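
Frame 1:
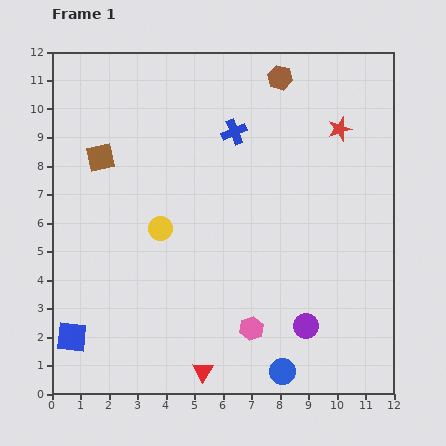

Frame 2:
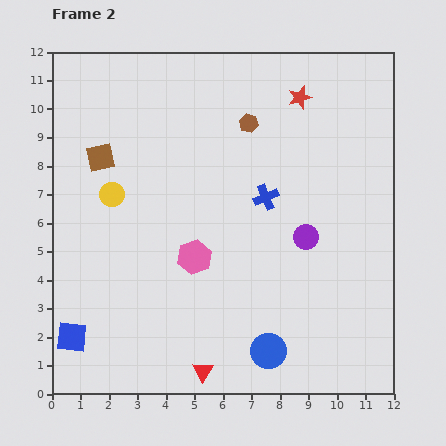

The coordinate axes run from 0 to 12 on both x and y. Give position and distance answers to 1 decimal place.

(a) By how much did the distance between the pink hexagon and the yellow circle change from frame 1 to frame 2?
-1.1

Distance in frame 1: 4.7. Distance in frame 2: 3.6.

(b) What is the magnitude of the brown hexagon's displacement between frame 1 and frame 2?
1.9

The brown hexagon moved from (8.0, 11.1) to (6.9, 9.5), a distance of √(1.1² + 1.6²) ≈ 1.9.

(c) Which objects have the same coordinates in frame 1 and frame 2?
the red triangle, the brown square, the blue square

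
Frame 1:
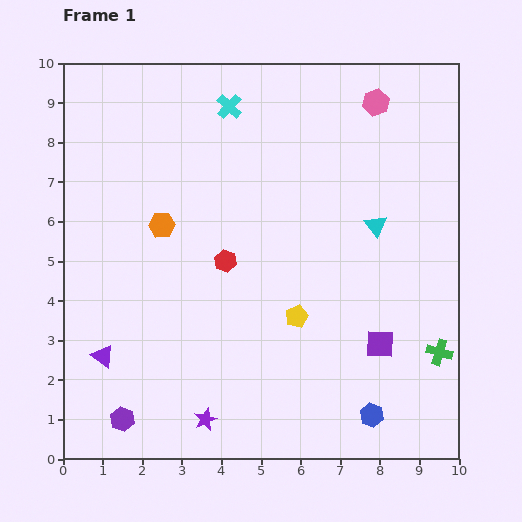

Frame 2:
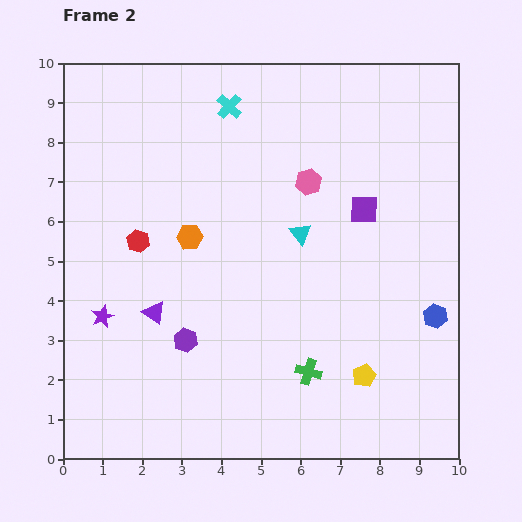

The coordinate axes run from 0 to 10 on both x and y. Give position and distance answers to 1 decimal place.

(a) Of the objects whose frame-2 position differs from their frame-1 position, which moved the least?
the orange hexagon

(moved 0.8)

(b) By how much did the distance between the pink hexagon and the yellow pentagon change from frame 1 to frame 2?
-0.7

Distance in frame 1: 5.8. Distance in frame 2: 5.1.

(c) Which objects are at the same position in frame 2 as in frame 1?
the cyan cross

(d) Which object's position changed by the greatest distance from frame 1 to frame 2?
the purple star

(moved 3.7; next 3.4)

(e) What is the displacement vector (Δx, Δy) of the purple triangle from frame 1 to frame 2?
(1.3, 1.1)

The purple triangle was at (1.0, 2.6) in frame 1 and (2.3, 3.7) in frame 2.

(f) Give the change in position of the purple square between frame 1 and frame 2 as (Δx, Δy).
(-0.4, 3.4)

The purple square was at (8.0, 2.9) in frame 1 and (7.6, 6.3) in frame 2.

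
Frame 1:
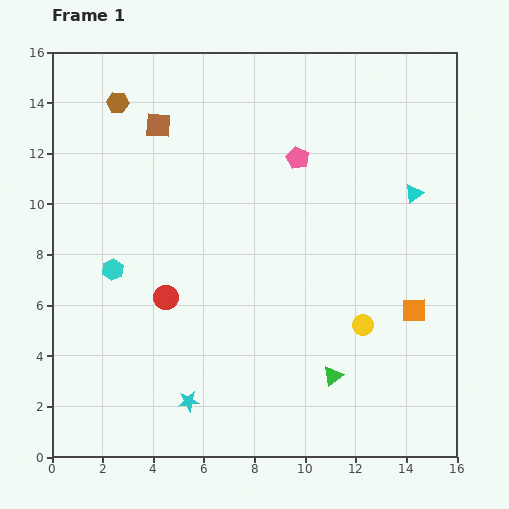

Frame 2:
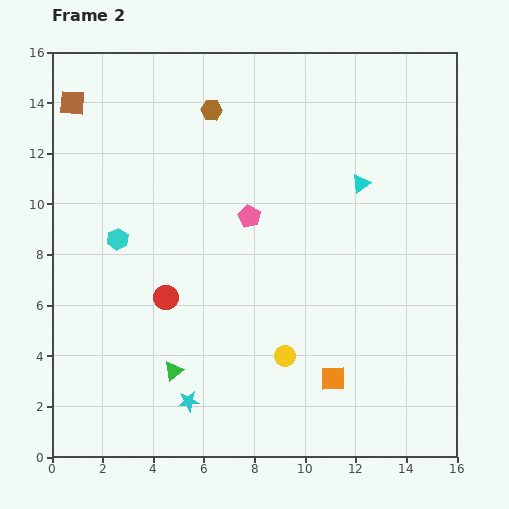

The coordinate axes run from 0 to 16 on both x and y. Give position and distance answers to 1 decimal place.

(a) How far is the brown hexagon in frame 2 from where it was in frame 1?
3.7

The brown hexagon moved from (2.6, 14.0) to (6.3, 13.7), a distance of √(3.7² + 0.3²) ≈ 3.7.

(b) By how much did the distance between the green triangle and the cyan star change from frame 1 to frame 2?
-4.5

Distance in frame 1: 5.8. Distance in frame 2: 1.3.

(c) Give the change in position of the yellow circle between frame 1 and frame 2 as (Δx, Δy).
(-3.1, -1.2)

The yellow circle was at (12.3, 5.2) in frame 1 and (9.2, 4.0) in frame 2.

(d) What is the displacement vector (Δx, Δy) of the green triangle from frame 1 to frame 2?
(-6.3, 0.2)

The green triangle was at (11.1, 3.2) in frame 1 and (4.8, 3.4) in frame 2.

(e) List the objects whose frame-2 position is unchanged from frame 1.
the cyan star, the red circle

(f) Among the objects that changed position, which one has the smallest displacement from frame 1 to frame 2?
the cyan hexagon

(moved 1.2)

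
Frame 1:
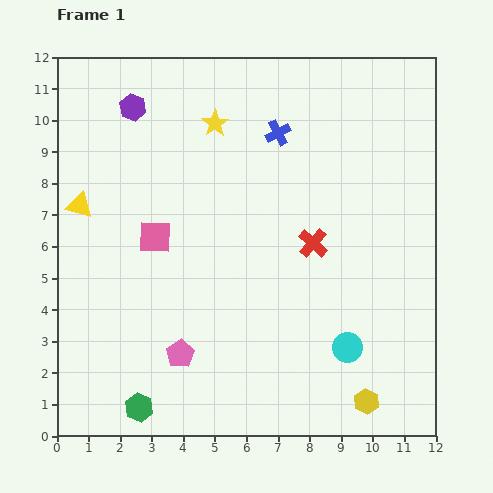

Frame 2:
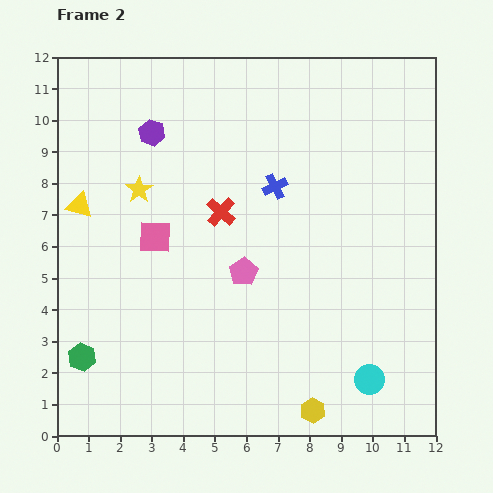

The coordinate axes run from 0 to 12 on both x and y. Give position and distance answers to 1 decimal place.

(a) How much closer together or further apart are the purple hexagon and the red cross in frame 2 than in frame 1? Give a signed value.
-3.8

Distance in frame 1: 7.1. Distance in frame 2: 3.3.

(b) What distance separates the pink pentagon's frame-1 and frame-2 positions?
3.3

The pink pentagon moved from (3.9, 2.6) to (5.9, 5.2), a distance of √(2.0² + 2.6²) ≈ 3.3.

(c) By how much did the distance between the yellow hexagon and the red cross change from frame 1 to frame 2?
+1.6

Distance in frame 1: 5.3. Distance in frame 2: 6.9.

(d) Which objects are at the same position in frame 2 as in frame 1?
the yellow triangle, the pink square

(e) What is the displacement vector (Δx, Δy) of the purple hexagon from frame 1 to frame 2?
(0.6, -0.8)

The purple hexagon was at (2.4, 10.4) in frame 1 and (3.0, 9.6) in frame 2.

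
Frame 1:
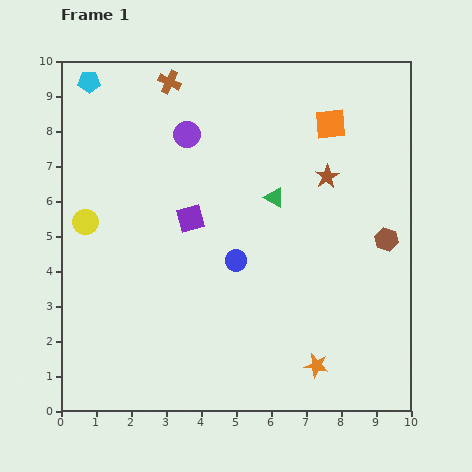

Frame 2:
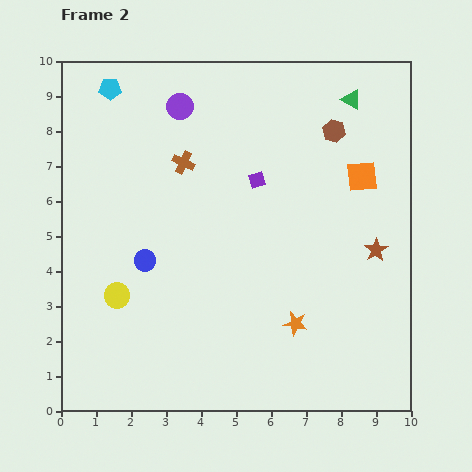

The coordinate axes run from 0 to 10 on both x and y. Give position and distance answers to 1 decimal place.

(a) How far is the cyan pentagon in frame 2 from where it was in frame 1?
0.6

The cyan pentagon moved from (0.8, 9.4) to (1.4, 9.2), a distance of √(0.6² + 0.2²) ≈ 0.6.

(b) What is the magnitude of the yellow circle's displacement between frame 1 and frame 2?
2.3

The yellow circle moved from (0.7, 5.4) to (1.6, 3.3), a distance of √(0.9² + 2.1²) ≈ 2.3.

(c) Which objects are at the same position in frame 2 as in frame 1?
none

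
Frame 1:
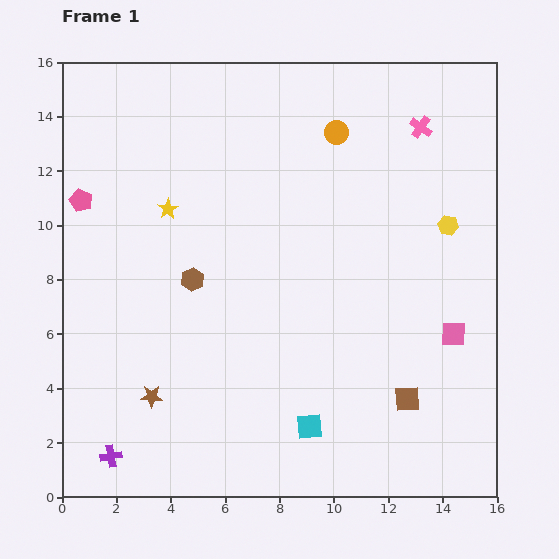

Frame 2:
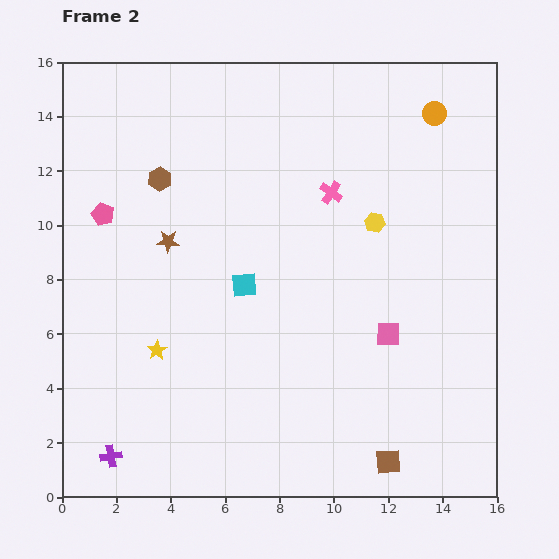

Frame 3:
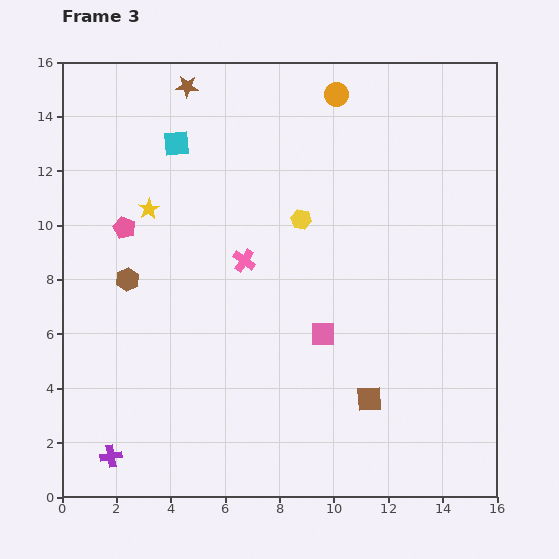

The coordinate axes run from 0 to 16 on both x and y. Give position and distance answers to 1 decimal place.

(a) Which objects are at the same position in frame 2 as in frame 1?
the purple cross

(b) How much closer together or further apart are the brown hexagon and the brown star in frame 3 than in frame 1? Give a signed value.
+2.8

Distance in frame 1: 4.6. Distance in frame 3: 7.4.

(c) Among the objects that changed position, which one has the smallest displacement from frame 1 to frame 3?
the yellow star

(moved 0.7)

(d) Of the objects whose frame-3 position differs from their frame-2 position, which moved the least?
the pink pentagon

(moved 0.9)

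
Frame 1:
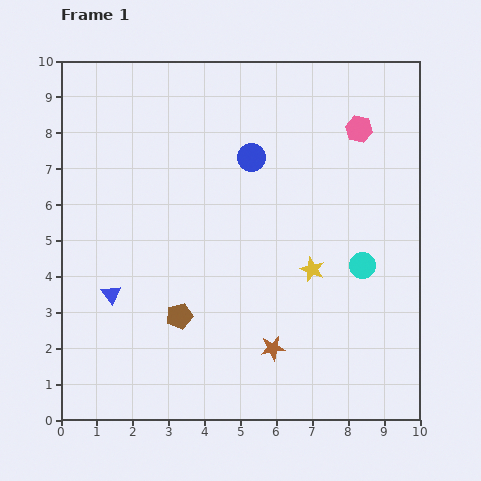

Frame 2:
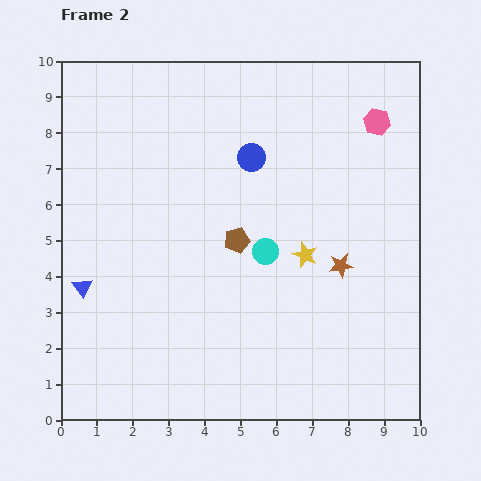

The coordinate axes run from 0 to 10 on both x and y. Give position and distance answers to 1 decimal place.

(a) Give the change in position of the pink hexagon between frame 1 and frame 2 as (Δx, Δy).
(0.5, 0.2)

The pink hexagon was at (8.3, 8.1) in frame 1 and (8.8, 8.3) in frame 2.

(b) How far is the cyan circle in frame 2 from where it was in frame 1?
2.7

The cyan circle moved from (8.4, 4.3) to (5.7, 4.7), a distance of √(2.7² + 0.4²) ≈ 2.7.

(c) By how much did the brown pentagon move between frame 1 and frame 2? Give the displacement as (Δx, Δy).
(1.6, 2.1)

The brown pentagon was at (3.3, 2.9) in frame 1 and (4.9, 5.0) in frame 2.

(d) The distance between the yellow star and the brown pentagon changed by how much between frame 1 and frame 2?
-2.0

Distance in frame 1: 3.9. Distance in frame 2: 1.9.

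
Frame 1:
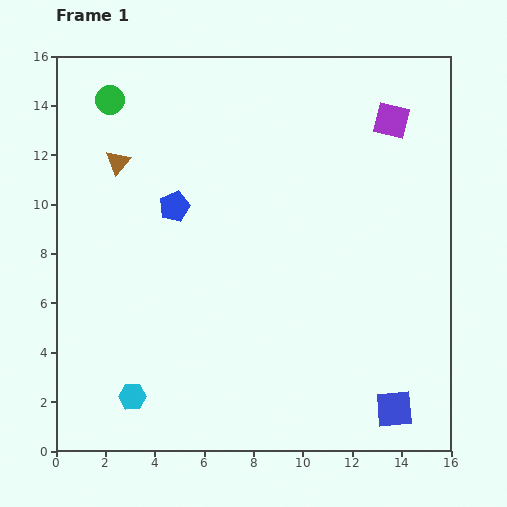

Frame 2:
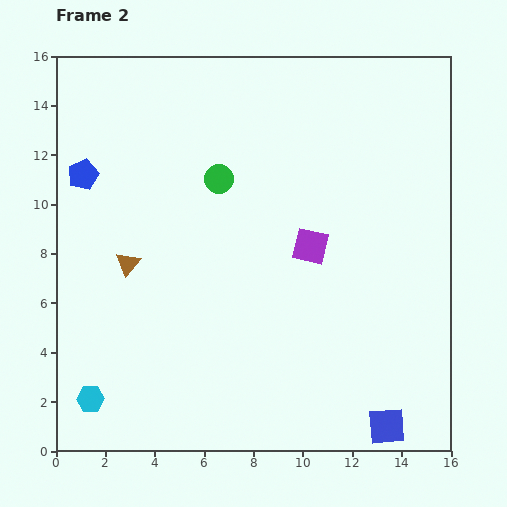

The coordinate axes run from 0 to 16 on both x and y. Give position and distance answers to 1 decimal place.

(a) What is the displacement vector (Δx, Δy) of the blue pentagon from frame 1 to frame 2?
(-3.7, 1.3)

The blue pentagon was at (4.8, 9.9) in frame 1 and (1.1, 11.2) in frame 2.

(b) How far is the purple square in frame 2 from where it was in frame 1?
6.1

The purple square moved from (13.6, 13.4) to (10.3, 8.3), a distance of √(3.3² + 5.1²) ≈ 6.1.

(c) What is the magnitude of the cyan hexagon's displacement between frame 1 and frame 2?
1.7

The cyan hexagon moved from (3.1, 2.2) to (1.4, 2.1), a distance of √(1.7² + 0.1²) ≈ 1.7.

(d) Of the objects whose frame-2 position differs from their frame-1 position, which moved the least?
the blue square

(moved 0.8)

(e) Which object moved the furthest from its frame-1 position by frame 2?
the purple square

(moved 6.1; next 5.4)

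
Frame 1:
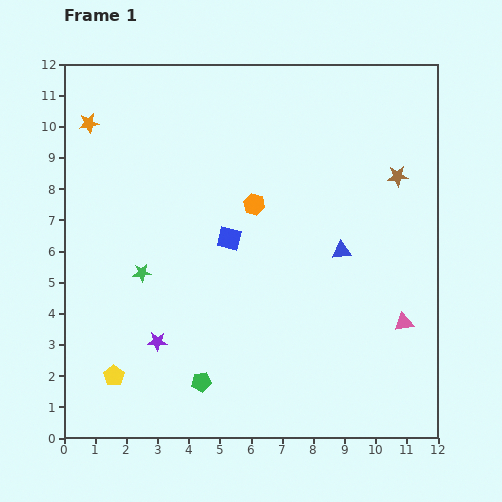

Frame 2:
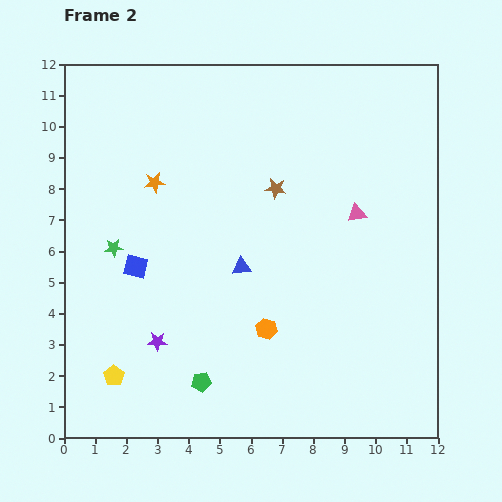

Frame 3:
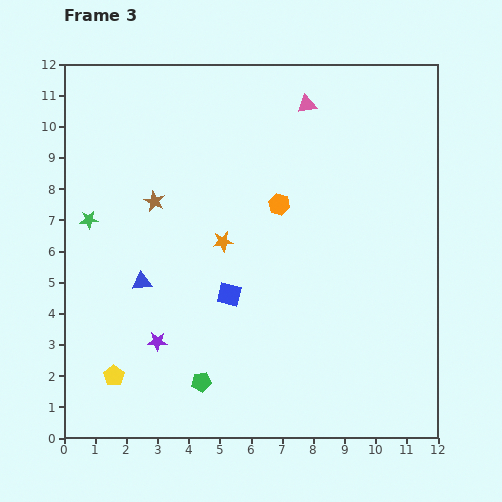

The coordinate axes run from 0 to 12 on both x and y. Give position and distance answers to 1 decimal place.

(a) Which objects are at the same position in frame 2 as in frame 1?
the yellow pentagon, the green pentagon, the purple star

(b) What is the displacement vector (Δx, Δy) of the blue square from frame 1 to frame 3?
(0.0, -1.8)

The blue square was at (5.3, 6.4) in frame 1 and (5.3, 4.6) in frame 3.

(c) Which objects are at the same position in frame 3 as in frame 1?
the yellow pentagon, the green pentagon, the purple star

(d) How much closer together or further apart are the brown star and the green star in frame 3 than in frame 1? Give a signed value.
-6.6

Distance in frame 1: 8.8. Distance in frame 3: 2.2.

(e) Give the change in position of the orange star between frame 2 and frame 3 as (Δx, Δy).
(2.2, -1.9)

The orange star was at (2.9, 8.2) in frame 2 and (5.1, 6.3) in frame 3.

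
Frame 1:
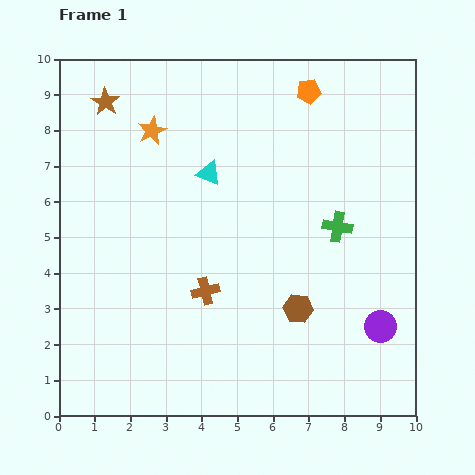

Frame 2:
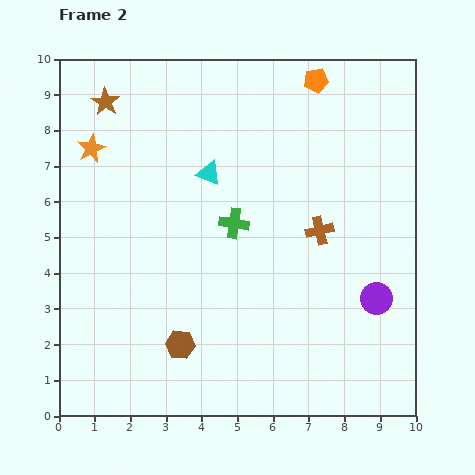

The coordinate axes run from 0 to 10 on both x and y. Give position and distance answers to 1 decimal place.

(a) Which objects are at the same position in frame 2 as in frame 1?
the cyan triangle, the brown star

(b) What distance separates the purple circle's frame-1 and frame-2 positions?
0.8

The purple circle moved from (9.0, 2.5) to (8.9, 3.3), a distance of √(0.1² + 0.8²) ≈ 0.8.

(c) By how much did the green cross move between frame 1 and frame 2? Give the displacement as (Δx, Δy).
(-2.9, 0.1)

The green cross was at (7.8, 5.3) in frame 1 and (4.9, 5.4) in frame 2.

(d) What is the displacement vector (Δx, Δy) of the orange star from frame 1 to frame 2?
(-1.7, -0.5)

The orange star was at (2.6, 8.0) in frame 1 and (0.9, 7.5) in frame 2.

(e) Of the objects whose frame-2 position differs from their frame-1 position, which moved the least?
the orange pentagon

(moved 0.4)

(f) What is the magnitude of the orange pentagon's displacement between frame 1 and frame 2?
0.4

The orange pentagon moved from (7.0, 9.1) to (7.2, 9.4), a distance of √(0.2² + 0.3²) ≈ 0.4.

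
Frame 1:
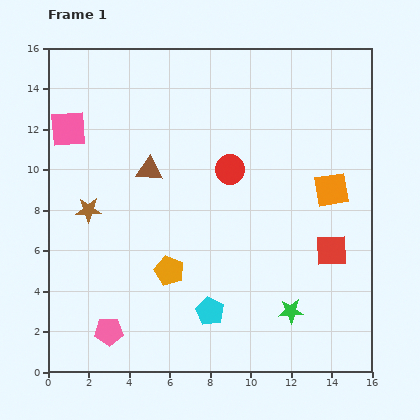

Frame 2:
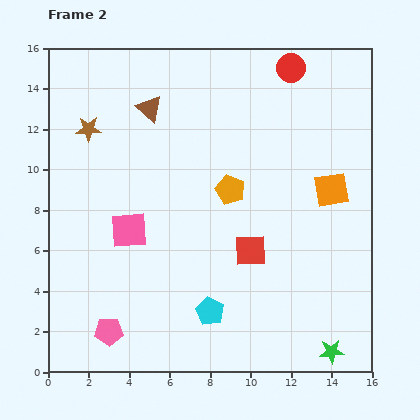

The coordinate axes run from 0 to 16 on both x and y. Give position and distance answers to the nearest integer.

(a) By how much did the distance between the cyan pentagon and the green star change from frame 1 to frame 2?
+2

Distance in frame 1: 4. Distance in frame 2: 6.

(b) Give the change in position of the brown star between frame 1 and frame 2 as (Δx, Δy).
(0, 4)

The brown star was at (2, 8) in frame 1 and (2, 12) in frame 2.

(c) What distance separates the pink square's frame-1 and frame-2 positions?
6

The pink square moved from (1, 12) to (4, 7), a distance of √(3² + 5²) ≈ 6.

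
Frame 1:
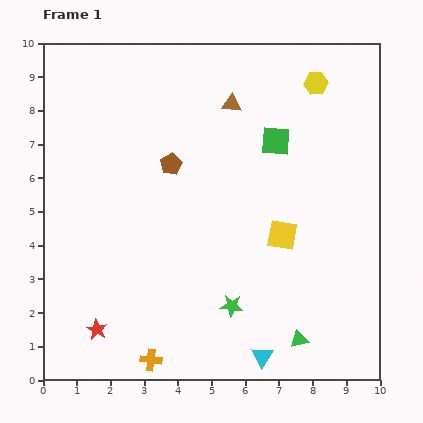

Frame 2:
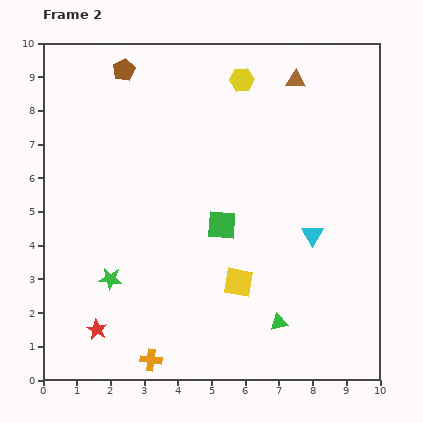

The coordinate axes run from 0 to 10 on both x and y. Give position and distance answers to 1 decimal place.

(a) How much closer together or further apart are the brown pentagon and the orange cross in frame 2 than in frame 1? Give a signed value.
+2.8

Distance in frame 1: 5.8. Distance in frame 2: 8.6.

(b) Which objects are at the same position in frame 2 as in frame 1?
the orange cross, the red star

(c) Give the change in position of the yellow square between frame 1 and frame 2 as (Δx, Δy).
(-1.3, -1.4)

The yellow square was at (7.1, 4.3) in frame 1 and (5.8, 2.9) in frame 2.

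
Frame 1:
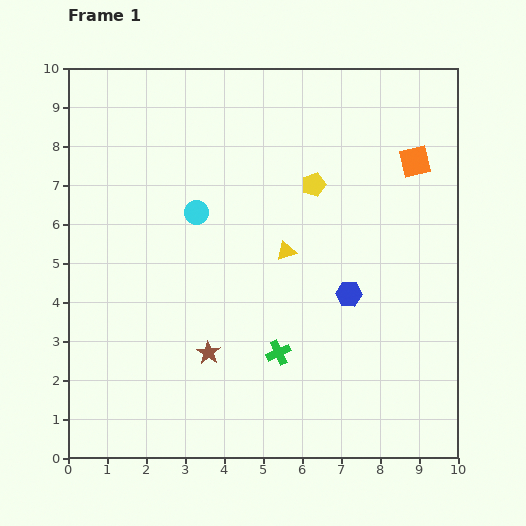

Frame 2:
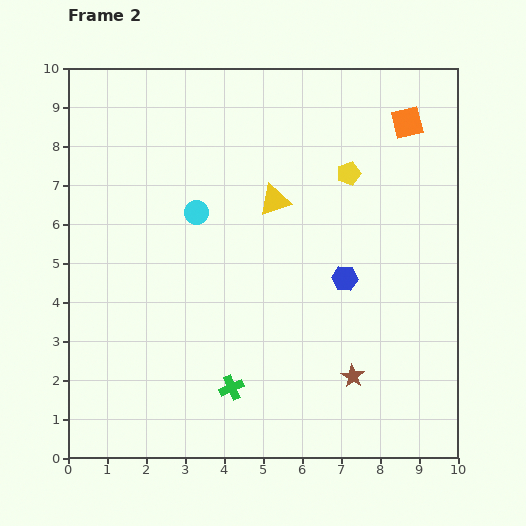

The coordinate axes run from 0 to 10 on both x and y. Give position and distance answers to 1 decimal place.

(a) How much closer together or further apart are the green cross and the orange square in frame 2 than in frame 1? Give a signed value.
+2.2

Distance in frame 1: 6.0. Distance in frame 2: 8.2.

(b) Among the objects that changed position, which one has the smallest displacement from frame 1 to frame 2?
the blue hexagon

(moved 0.4)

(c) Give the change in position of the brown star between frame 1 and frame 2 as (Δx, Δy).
(3.7, -0.6)

The brown star was at (3.6, 2.7) in frame 1 and (7.3, 2.1) in frame 2.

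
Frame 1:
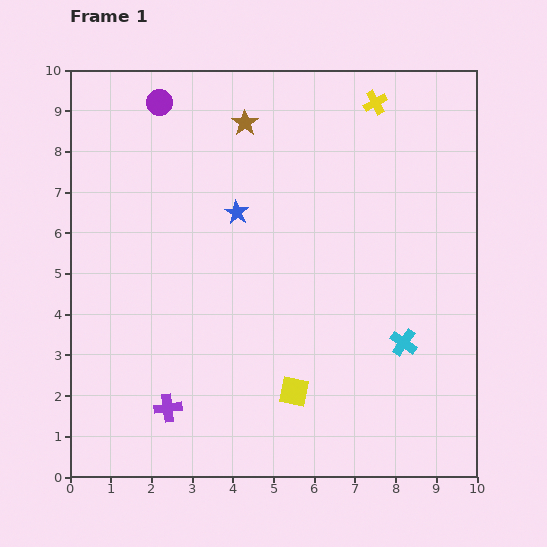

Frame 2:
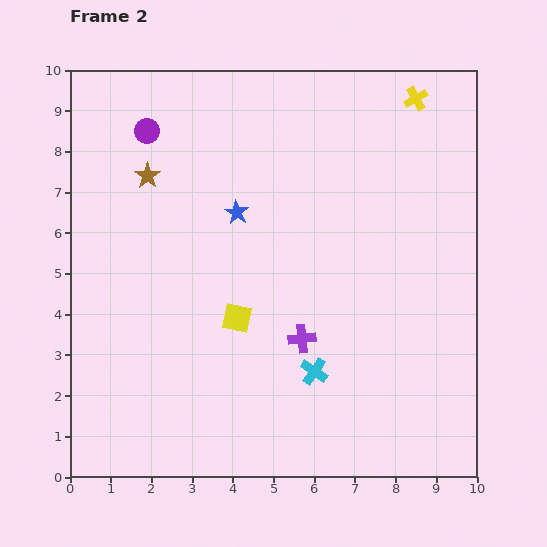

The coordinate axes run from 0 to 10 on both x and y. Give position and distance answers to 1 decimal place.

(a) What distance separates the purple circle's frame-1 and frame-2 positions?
0.8

The purple circle moved from (2.2, 9.2) to (1.9, 8.5), a distance of √(0.3² + 0.7²) ≈ 0.8.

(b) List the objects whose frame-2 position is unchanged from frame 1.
the blue star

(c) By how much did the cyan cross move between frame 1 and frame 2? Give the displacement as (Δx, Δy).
(-2.2, -0.7)

The cyan cross was at (8.2, 3.3) in frame 1 and (6.0, 2.6) in frame 2.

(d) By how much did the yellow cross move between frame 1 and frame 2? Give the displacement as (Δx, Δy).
(1.0, 0.1)

The yellow cross was at (7.5, 9.2) in frame 1 and (8.5, 9.3) in frame 2.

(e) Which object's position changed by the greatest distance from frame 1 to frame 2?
the purple cross

(moved 3.7; next 2.7)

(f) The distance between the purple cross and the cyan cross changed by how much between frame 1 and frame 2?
-5.1

Distance in frame 1: 6.0. Distance in frame 2: 0.9.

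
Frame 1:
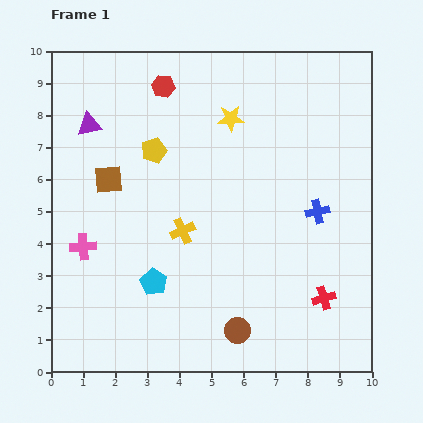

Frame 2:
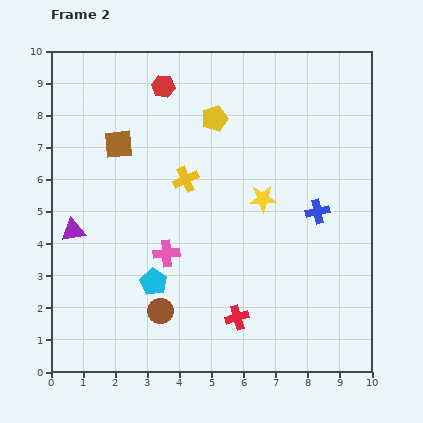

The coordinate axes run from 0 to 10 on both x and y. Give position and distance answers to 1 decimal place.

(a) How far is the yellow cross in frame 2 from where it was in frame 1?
1.6

The yellow cross moved from (4.1, 4.4) to (4.2, 6.0), a distance of √(0.1² + 1.6²) ≈ 1.6.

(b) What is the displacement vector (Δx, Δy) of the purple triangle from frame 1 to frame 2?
(-0.5, -3.3)

The purple triangle was at (1.2, 7.7) in frame 1 and (0.7, 4.4) in frame 2.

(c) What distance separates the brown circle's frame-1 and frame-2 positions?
2.5

The brown circle moved from (5.8, 1.3) to (3.4, 1.9), a distance of √(2.4² + 0.6²) ≈ 2.5.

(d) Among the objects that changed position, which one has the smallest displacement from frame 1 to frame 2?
the brown square

(moved 1.1)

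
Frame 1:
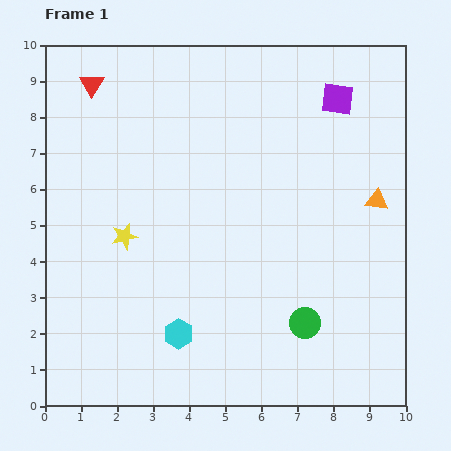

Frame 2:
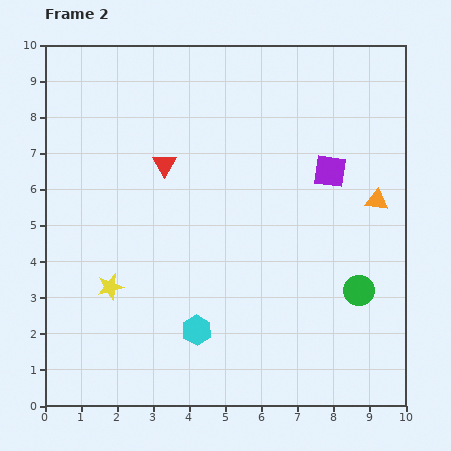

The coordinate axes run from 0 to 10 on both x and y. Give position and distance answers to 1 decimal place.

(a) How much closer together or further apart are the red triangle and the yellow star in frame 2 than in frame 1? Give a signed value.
-0.6

Distance in frame 1: 4.3. Distance in frame 2: 3.7.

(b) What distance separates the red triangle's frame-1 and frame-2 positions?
3.0

The red triangle moved from (1.3, 8.9) to (3.3, 6.7), a distance of √(2.0² + 2.2²) ≈ 3.0.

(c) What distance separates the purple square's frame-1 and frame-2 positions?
2.0

The purple square moved from (8.1, 8.5) to (7.9, 6.5), a distance of √(0.2² + 2.0²) ≈ 2.0.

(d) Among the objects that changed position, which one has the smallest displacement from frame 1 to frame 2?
the cyan hexagon

(moved 0.5)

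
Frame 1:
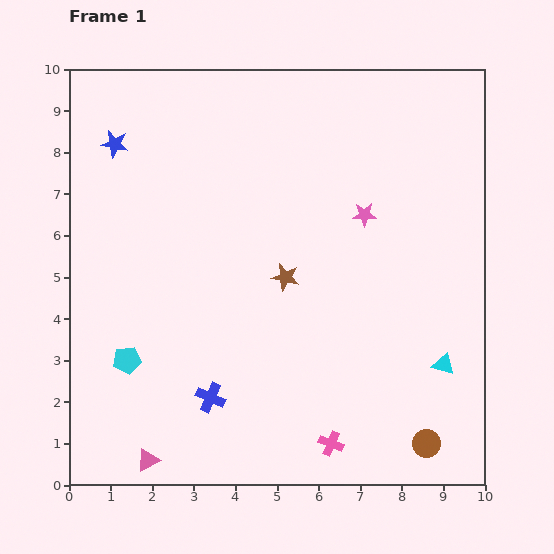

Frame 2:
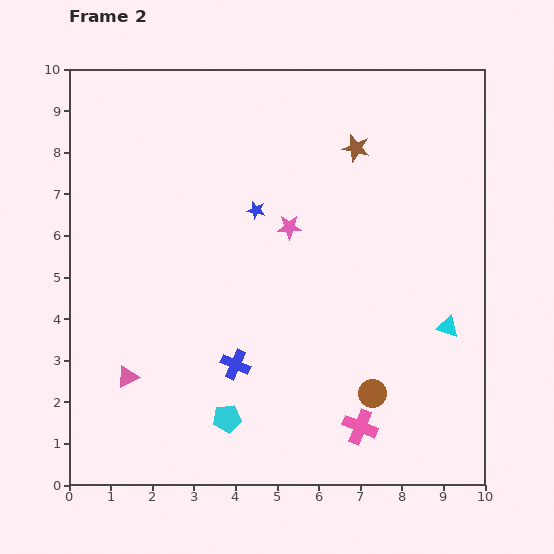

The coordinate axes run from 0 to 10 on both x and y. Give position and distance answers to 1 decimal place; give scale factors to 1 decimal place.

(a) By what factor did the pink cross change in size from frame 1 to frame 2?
1.4×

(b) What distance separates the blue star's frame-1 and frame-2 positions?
3.8

The blue star moved from (1.1, 8.2) to (4.5, 6.6), a distance of √(3.4² + 1.6²) ≈ 3.8.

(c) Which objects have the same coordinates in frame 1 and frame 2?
none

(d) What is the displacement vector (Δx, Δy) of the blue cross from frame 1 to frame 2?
(0.6, 0.8)

The blue cross was at (3.4, 2.1) in frame 1 and (4.0, 2.9) in frame 2.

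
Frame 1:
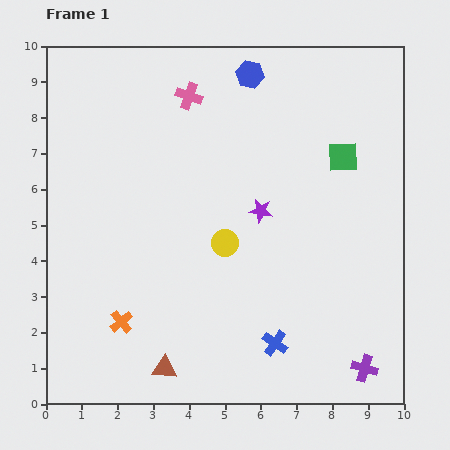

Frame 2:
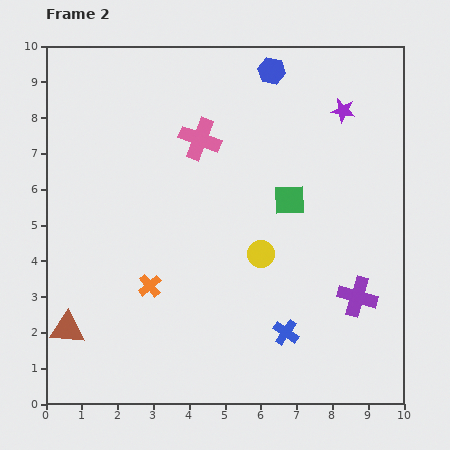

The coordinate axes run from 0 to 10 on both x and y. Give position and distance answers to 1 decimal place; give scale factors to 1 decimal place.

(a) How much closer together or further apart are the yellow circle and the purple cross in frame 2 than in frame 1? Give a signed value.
-2.2

Distance in frame 1: 5.2. Distance in frame 2: 3.0.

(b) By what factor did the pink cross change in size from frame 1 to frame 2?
1.6×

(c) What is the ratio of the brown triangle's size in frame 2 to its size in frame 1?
1.4×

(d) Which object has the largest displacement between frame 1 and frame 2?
the purple star

(moved 3.6; next 2.9)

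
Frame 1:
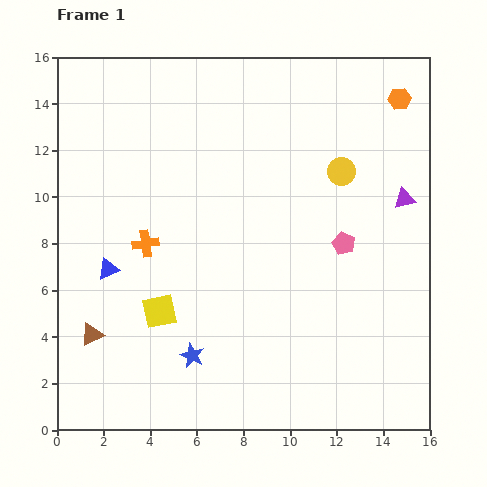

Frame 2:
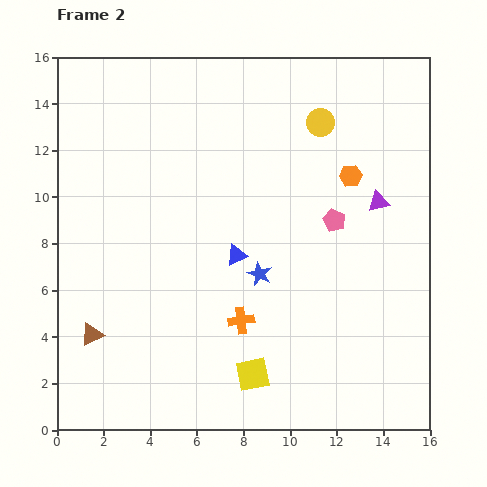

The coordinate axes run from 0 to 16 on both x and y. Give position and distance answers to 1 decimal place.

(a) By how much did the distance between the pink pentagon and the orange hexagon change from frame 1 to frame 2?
-4.6

Distance in frame 1: 6.6. Distance in frame 2: 2.0.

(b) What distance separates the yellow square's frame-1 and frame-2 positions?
4.8

The yellow square moved from (4.4, 5.1) to (8.4, 2.4), a distance of √(4.0² + 2.7²) ≈ 4.8.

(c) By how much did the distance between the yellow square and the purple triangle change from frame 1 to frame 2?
-2.3

Distance in frame 1: 11.5. Distance in frame 2: 9.2.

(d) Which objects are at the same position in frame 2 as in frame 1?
the brown triangle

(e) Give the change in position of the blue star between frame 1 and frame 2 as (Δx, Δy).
(2.9, 3.5)

The blue star was at (5.8, 3.2) in frame 1 and (8.7, 6.7) in frame 2.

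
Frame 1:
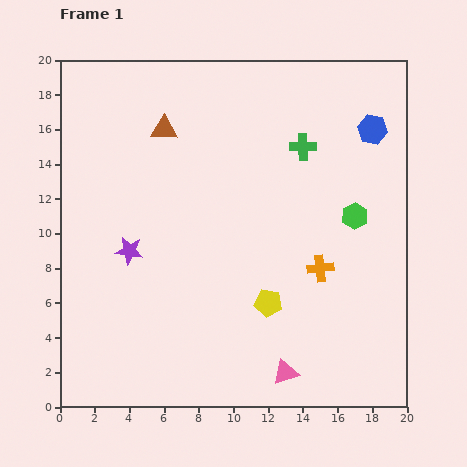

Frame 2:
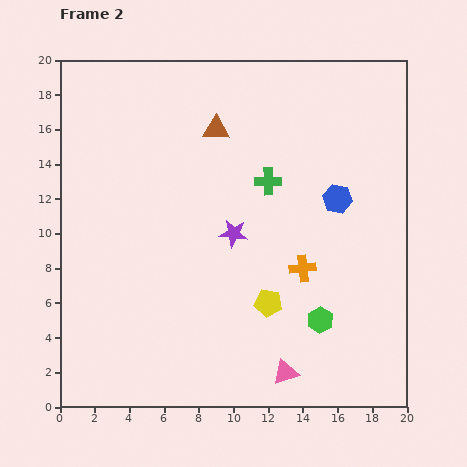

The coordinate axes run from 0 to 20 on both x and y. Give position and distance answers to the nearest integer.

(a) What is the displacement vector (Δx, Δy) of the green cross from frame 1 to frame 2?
(-2, -2)

The green cross was at (14, 15) in frame 1 and (12, 13) in frame 2.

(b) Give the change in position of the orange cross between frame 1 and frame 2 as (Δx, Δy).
(-1, 0)

The orange cross was at (15, 8) in frame 1 and (14, 8) in frame 2.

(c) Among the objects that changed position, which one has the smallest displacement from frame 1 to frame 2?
the orange cross

(moved 1)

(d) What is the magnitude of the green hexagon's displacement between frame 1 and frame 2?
6

The green hexagon moved from (17, 11) to (15, 5), a distance of √(2² + 6²) ≈ 6.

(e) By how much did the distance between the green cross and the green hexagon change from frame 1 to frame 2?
+4

Distance in frame 1: 5. Distance in frame 2: 9.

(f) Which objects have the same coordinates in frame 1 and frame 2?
the pink triangle, the yellow pentagon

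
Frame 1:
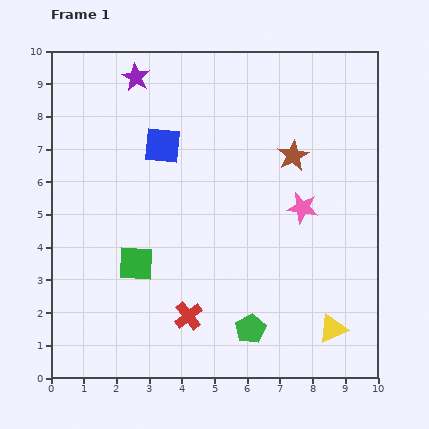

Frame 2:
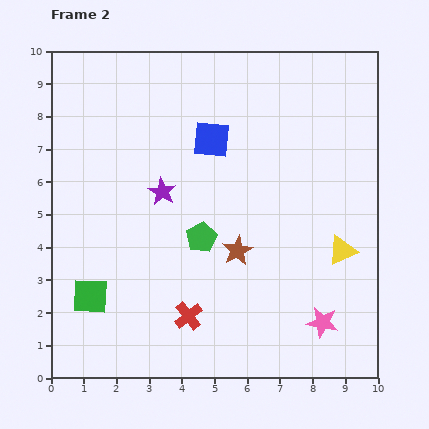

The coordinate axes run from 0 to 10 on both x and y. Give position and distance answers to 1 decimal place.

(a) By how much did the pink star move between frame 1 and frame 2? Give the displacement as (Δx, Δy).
(0.6, -3.5)

The pink star was at (7.7, 5.2) in frame 1 and (8.3, 1.7) in frame 2.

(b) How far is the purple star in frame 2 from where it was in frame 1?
3.6

The purple star moved from (2.6, 9.2) to (3.4, 5.7), a distance of √(0.8² + 3.5²) ≈ 3.6.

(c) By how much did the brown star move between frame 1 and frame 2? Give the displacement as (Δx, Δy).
(-1.7, -2.9)

The brown star was at (7.4, 6.8) in frame 1 and (5.7, 3.9) in frame 2.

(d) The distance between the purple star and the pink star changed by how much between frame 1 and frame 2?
-0.2

Distance in frame 1: 6.5. Distance in frame 2: 6.3.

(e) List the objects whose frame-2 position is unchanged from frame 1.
the red cross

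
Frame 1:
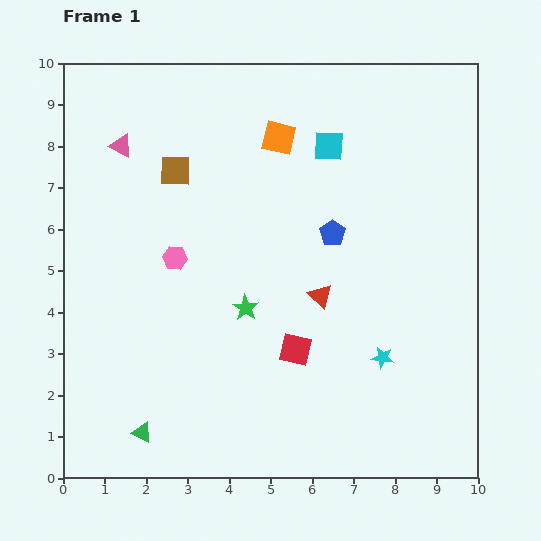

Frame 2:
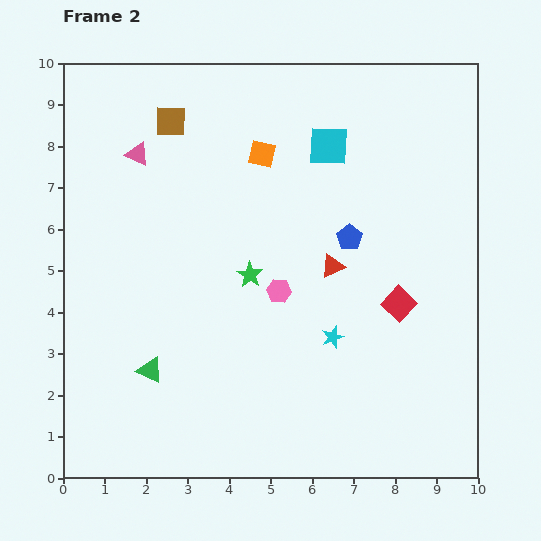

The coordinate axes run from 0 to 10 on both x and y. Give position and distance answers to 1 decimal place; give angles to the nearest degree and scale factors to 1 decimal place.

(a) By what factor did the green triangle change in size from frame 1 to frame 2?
1.3×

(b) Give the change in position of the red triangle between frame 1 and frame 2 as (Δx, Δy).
(0.3, 0.7)

The red triangle was at (6.2, 4.4) in frame 1 and (6.5, 5.1) in frame 2.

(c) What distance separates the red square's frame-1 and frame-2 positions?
2.7

The red square moved from (5.6, 3.1) to (8.1, 4.2), a distance of √(2.5² + 1.1²) ≈ 2.7.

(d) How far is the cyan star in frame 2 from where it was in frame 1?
1.3

The cyan star moved from (7.7, 2.9) to (6.5, 3.4), a distance of √(1.2² + 0.5²) ≈ 1.3.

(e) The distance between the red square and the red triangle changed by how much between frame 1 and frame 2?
+0.4

Distance in frame 1: 1.4. Distance in frame 2: 1.8.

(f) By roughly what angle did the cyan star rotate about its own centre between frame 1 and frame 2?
28° counter-clockwise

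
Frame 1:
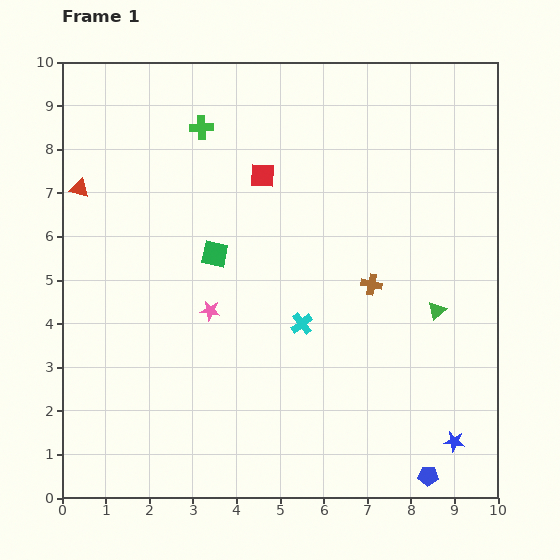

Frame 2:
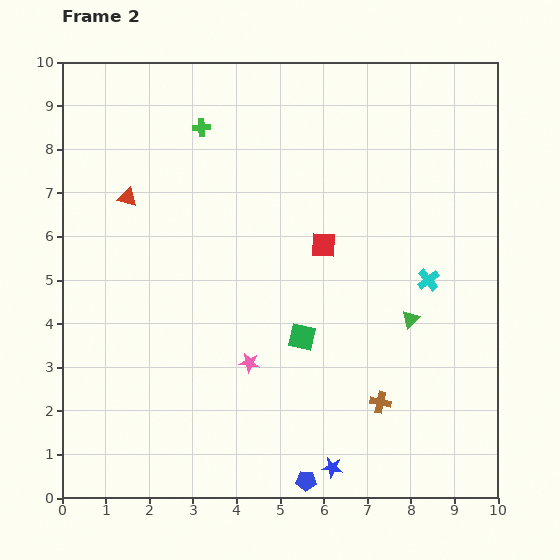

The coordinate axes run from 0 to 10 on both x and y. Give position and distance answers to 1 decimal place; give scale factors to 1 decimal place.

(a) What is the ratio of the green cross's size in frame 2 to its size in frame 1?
0.7×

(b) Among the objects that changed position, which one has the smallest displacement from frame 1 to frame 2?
the green triangle

(moved 0.6)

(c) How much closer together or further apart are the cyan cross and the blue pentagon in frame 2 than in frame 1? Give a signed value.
+0.9

Distance in frame 1: 4.5. Distance in frame 2: 5.4.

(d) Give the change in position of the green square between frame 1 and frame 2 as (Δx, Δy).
(2.0, -1.9)

The green square was at (3.5, 5.6) in frame 1 and (5.5, 3.7) in frame 2.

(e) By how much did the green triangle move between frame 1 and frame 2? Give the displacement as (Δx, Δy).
(-0.6, -0.2)

The green triangle was at (8.6, 4.3) in frame 1 and (8.0, 4.1) in frame 2.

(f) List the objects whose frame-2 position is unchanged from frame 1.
the green cross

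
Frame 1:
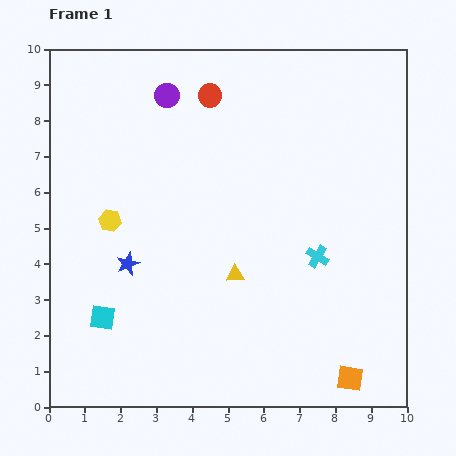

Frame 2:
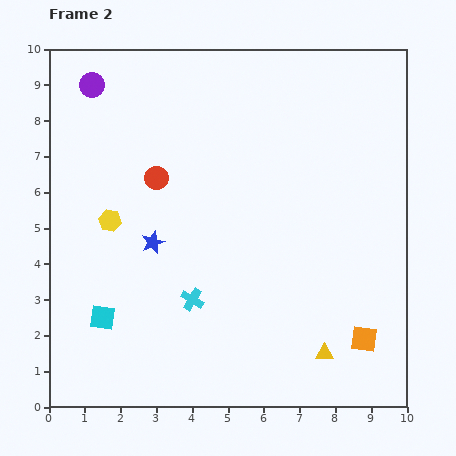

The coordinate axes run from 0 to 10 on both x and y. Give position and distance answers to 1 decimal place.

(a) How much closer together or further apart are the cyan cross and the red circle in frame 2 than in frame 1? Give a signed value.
-1.9

Distance in frame 1: 5.4. Distance in frame 2: 3.5.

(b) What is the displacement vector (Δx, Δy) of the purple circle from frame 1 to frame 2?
(-2.1, 0.3)

The purple circle was at (3.3, 8.7) in frame 1 and (1.2, 9.0) in frame 2.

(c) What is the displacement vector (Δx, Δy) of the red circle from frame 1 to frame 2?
(-1.5, -2.3)

The red circle was at (4.5, 8.7) in frame 1 and (3.0, 6.4) in frame 2.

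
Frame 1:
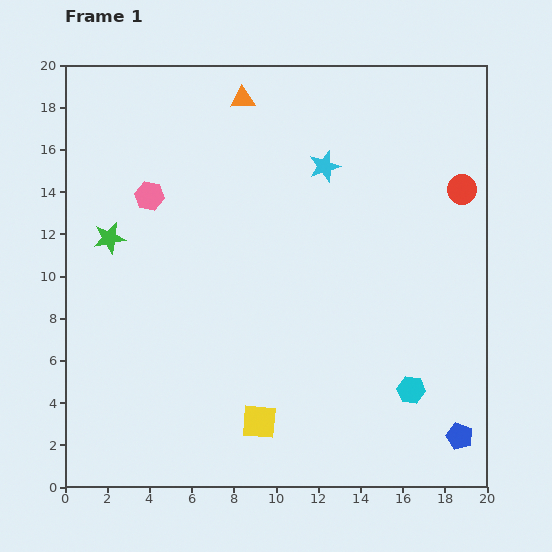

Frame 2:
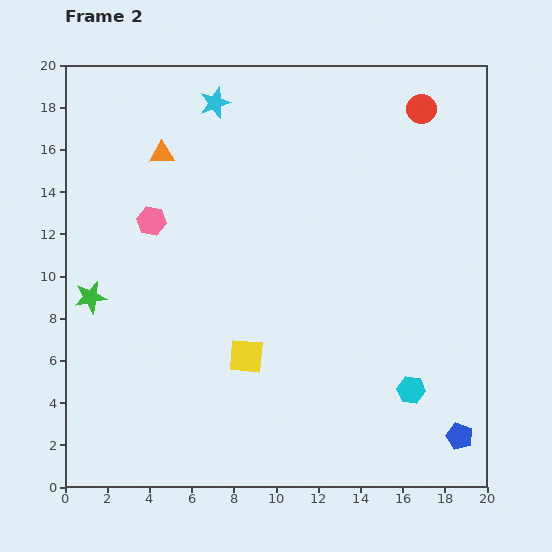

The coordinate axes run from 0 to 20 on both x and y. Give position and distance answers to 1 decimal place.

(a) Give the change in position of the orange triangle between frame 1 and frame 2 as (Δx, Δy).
(-3.8, -2.6)

The orange triangle was at (8.4, 18.4) in frame 1 and (4.6, 15.8) in frame 2.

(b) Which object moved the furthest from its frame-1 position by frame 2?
the cyan star

(moved 6.0; next 4.6)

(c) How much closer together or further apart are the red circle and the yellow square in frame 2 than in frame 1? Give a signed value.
-0.3

Distance in frame 1: 14.6. Distance in frame 2: 14.3.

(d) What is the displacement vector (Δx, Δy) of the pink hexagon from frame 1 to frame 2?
(0.1, -1.2)

The pink hexagon was at (4.0, 13.8) in frame 1 and (4.1, 12.6) in frame 2.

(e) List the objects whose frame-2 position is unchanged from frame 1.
the cyan hexagon, the blue pentagon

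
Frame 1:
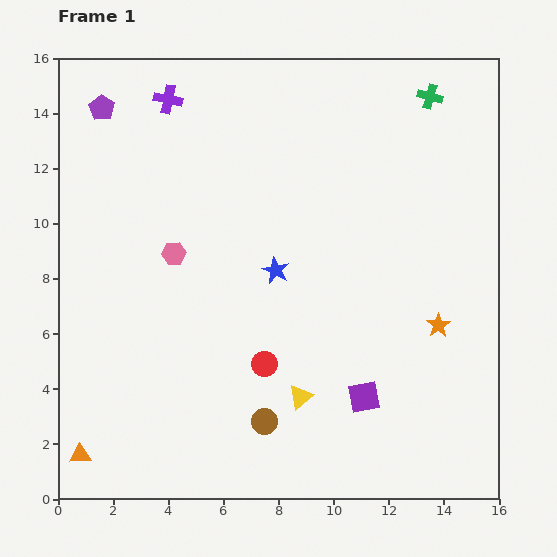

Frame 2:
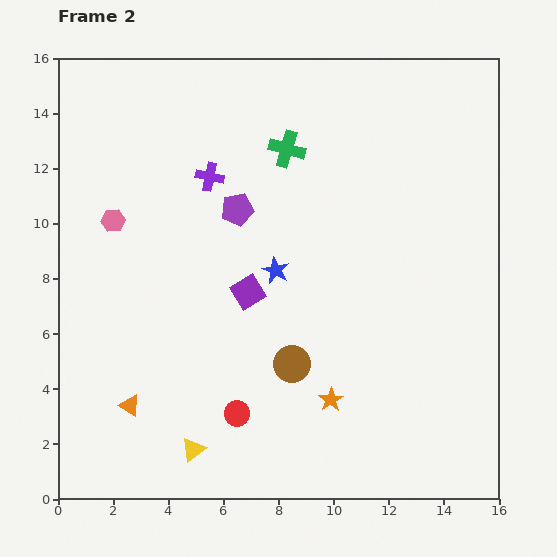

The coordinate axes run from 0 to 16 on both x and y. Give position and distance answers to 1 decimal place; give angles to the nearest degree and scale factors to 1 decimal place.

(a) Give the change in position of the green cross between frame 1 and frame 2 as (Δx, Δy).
(-5.2, -1.9)

The green cross was at (13.5, 14.6) in frame 1 and (8.3, 12.7) in frame 2.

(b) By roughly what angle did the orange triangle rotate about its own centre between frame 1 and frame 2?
35° clockwise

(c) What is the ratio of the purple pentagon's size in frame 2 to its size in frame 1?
1.3×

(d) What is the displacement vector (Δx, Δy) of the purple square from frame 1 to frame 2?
(-4.2, 3.8)

The purple square was at (11.1, 3.7) in frame 1 and (6.9, 7.5) in frame 2.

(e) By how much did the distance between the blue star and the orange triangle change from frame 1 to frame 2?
-2.6

Distance in frame 1: 9.8. Distance in frame 2: 7.2.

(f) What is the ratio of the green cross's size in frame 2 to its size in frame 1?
1.5×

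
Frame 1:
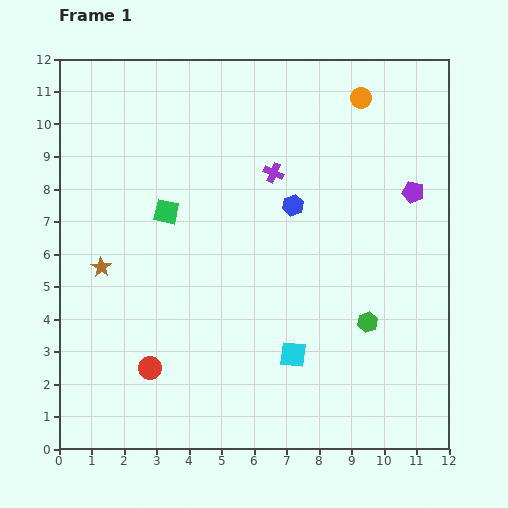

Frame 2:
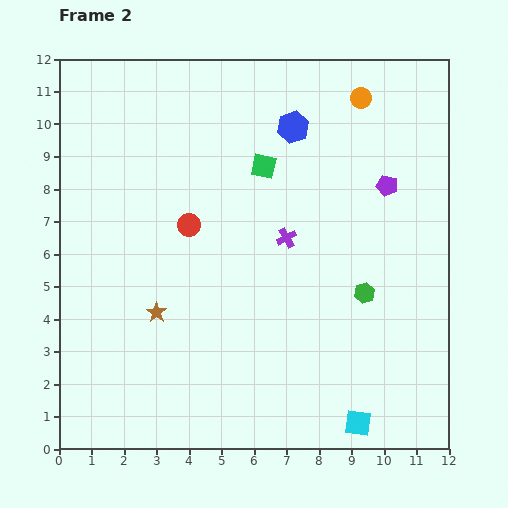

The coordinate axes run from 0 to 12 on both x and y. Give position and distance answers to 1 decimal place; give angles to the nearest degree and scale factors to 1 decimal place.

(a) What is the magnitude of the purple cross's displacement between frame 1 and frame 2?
2.0

The purple cross moved from (6.6, 8.5) to (7.0, 6.5), a distance of √(0.4² + 2.0²) ≈ 2.0.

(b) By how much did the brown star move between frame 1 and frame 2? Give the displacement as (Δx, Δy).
(1.7, -1.4)

The brown star was at (1.3, 5.6) in frame 1 and (3.0, 4.2) in frame 2.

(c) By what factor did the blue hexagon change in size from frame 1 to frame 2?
1.5×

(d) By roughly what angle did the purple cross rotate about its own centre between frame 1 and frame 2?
37° clockwise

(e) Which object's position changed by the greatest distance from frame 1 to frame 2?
the red circle

(moved 4.6; next 3.3)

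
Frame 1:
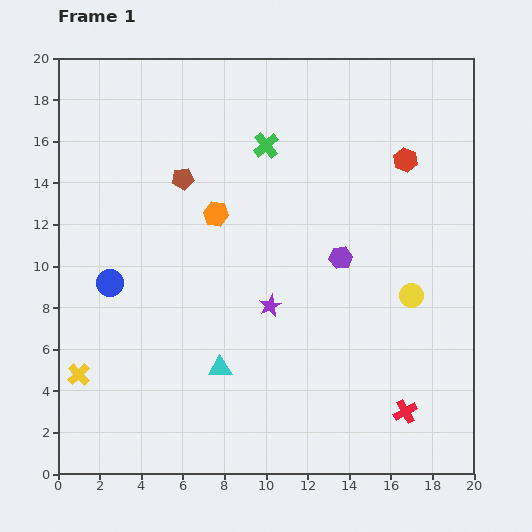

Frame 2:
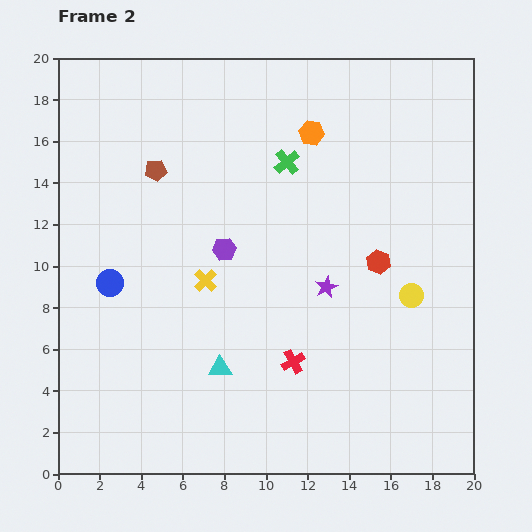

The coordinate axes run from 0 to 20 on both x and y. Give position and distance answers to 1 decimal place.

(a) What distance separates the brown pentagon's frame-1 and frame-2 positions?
1.4

The brown pentagon moved from (6.0, 14.2) to (4.7, 14.6), a distance of √(1.3² + 0.4²) ≈ 1.4.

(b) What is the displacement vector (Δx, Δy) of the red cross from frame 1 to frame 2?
(-5.4, 2.4)

The red cross was at (16.7, 3.0) in frame 1 and (11.3, 5.4) in frame 2.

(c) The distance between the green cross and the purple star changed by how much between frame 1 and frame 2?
-1.4

Distance in frame 1: 7.7. Distance in frame 2: 6.3.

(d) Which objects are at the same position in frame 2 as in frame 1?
the yellow circle, the cyan triangle, the blue circle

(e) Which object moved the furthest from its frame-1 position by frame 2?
the yellow cross

(moved 7.6; next 6.0)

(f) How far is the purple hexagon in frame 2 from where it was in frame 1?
5.6

The purple hexagon moved from (13.6, 10.4) to (8.0, 10.8), a distance of √(5.6² + 0.4²) ≈ 5.6.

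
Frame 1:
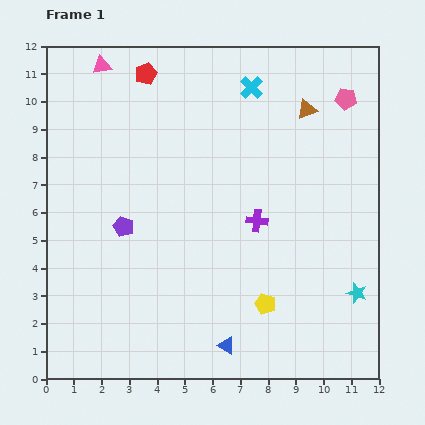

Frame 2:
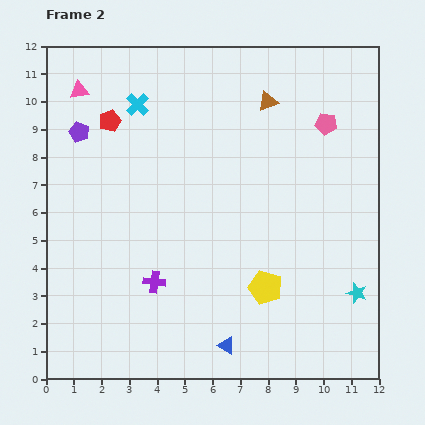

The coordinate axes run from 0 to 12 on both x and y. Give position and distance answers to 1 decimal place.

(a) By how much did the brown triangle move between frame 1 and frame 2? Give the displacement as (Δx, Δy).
(-1.4, 0.3)

The brown triangle was at (9.4, 9.7) in frame 1 and (8.0, 10.0) in frame 2.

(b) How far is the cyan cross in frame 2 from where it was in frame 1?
4.1

The cyan cross moved from (7.4, 10.5) to (3.3, 9.9), a distance of √(4.1² + 0.6²) ≈ 4.1.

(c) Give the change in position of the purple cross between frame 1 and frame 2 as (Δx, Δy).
(-3.7, -2.2)

The purple cross was at (7.6, 5.7) in frame 1 and (3.9, 3.5) in frame 2.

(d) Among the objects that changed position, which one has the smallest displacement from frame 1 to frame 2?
the yellow pentagon

(moved 0.6)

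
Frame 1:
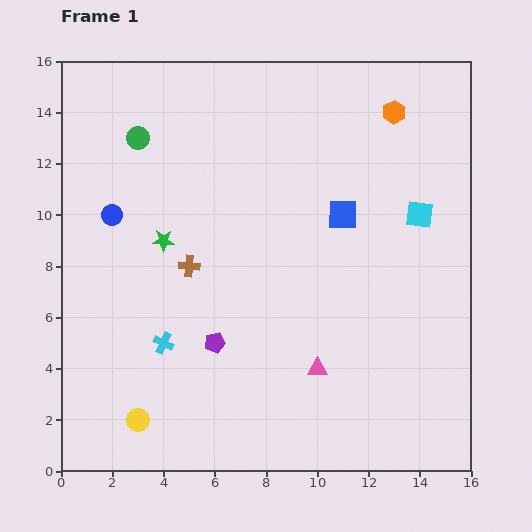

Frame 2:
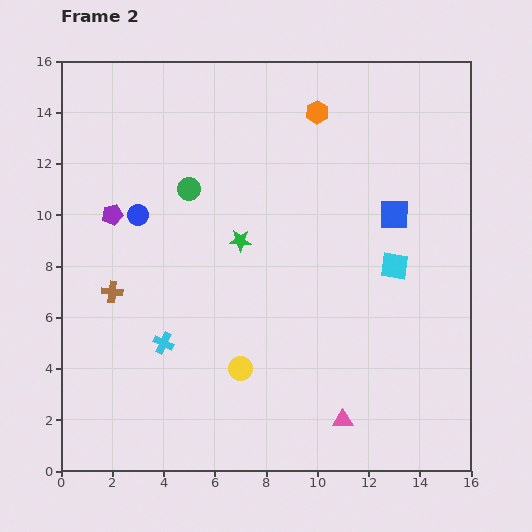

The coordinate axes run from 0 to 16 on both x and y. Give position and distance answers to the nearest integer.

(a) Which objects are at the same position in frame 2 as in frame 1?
the cyan cross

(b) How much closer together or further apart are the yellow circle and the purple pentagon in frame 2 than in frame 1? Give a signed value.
+4

Distance in frame 1: 4. Distance in frame 2: 8.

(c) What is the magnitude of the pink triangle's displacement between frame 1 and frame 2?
2

The pink triangle moved from (10, 4) to (11, 2), a distance of √(1² + 2²) ≈ 2.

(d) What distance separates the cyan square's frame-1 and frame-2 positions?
2

The cyan square moved from (14, 10) to (13, 8), a distance of √(1² + 2²) ≈ 2.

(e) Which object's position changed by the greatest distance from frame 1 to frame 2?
the purple pentagon

(moved 6; next 4)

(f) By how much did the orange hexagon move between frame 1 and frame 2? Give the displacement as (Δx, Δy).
(-3, 0)

The orange hexagon was at (13, 14) in frame 1 and (10, 14) in frame 2.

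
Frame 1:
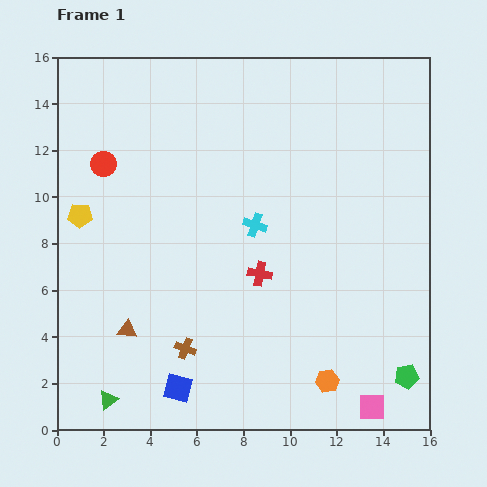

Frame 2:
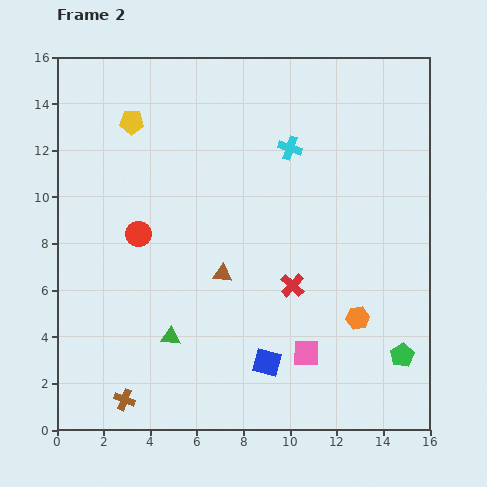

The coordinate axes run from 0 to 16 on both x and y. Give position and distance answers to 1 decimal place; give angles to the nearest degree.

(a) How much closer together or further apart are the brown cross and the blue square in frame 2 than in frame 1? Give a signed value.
+4.6

Distance in frame 1: 1.7. Distance in frame 2: 6.3.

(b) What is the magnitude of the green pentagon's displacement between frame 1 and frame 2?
0.9

The green pentagon moved from (15.0, 2.3) to (14.8, 3.2), a distance of √(0.2² + 0.9²) ≈ 0.9.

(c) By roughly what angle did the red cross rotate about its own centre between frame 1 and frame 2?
33° clockwise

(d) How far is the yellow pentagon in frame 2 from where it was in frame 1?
4.6

The yellow pentagon moved from (1.0, 9.2) to (3.2, 13.2), a distance of √(2.2² + 4.0²) ≈ 4.6.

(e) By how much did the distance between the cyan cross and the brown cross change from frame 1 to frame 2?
+6.8

Distance in frame 1: 6.1. Distance in frame 2: 12.9.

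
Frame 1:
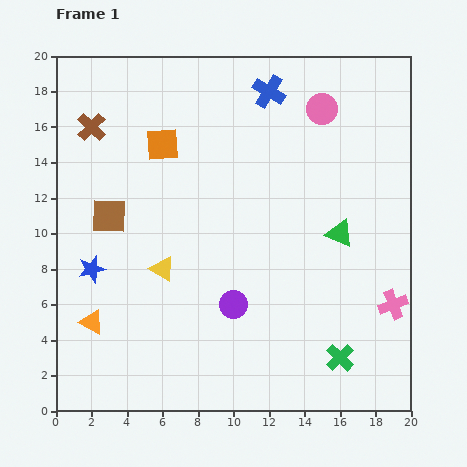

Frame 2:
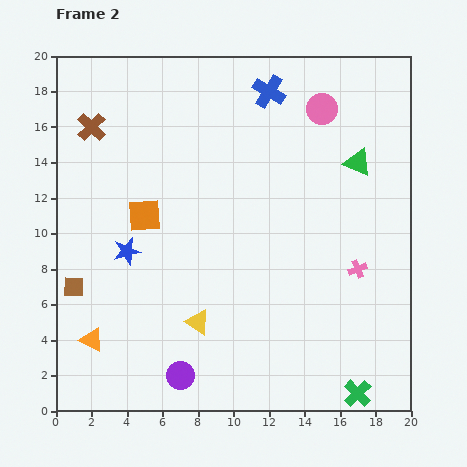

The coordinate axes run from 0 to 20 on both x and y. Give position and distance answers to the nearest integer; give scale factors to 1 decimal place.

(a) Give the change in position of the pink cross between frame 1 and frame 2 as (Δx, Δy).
(-2, 2)

The pink cross was at (19, 6) in frame 1 and (17, 8) in frame 2.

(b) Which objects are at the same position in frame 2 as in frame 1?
the pink circle, the brown cross, the blue cross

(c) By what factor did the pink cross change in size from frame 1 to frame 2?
0.6×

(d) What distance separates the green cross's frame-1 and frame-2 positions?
2

The green cross moved from (16, 3) to (17, 1), a distance of √(1² + 2²) ≈ 2.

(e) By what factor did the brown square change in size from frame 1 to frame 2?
0.6×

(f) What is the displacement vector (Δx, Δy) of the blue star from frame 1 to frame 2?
(2, 1)

The blue star was at (2, 8) in frame 1 and (4, 9) in frame 2.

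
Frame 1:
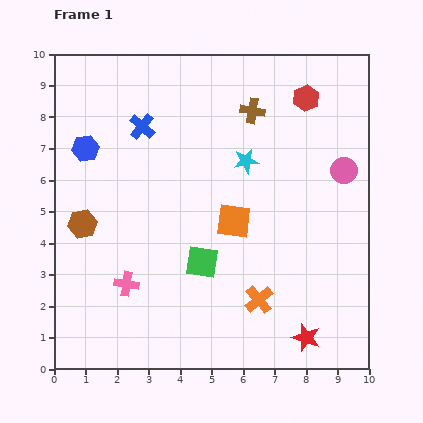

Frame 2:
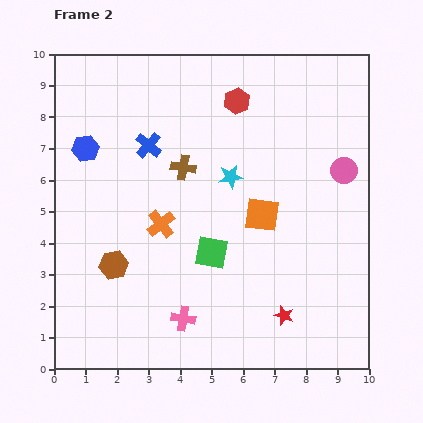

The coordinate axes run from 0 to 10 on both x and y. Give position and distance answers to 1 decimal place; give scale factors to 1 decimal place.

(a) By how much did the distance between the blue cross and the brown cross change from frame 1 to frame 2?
-2.2

Distance in frame 1: 3.5. Distance in frame 2: 1.3.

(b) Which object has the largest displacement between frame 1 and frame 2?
the orange cross

(moved 3.9; next 2.8)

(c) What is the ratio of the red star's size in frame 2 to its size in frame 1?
0.7×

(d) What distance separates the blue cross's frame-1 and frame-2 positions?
0.6

The blue cross moved from (2.8, 7.7) to (3.0, 7.1), a distance of √(0.2² + 0.6²) ≈ 0.6.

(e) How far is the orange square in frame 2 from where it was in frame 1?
0.9

The orange square moved from (5.7, 4.7) to (6.6, 4.9), a distance of √(0.9² + 0.2²) ≈ 0.9.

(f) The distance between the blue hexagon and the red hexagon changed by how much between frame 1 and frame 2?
-2.2

Distance in frame 1: 7.2. Distance in frame 2: 5.0.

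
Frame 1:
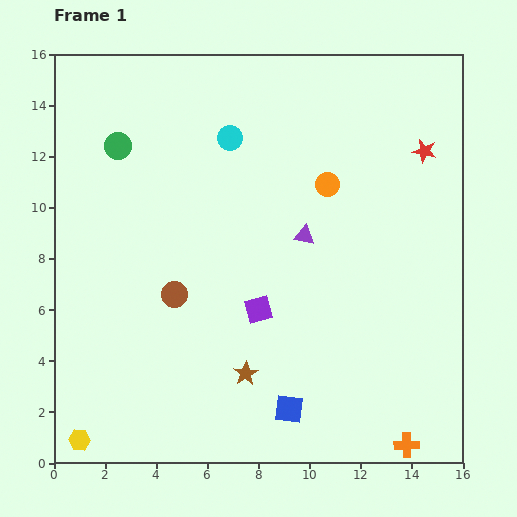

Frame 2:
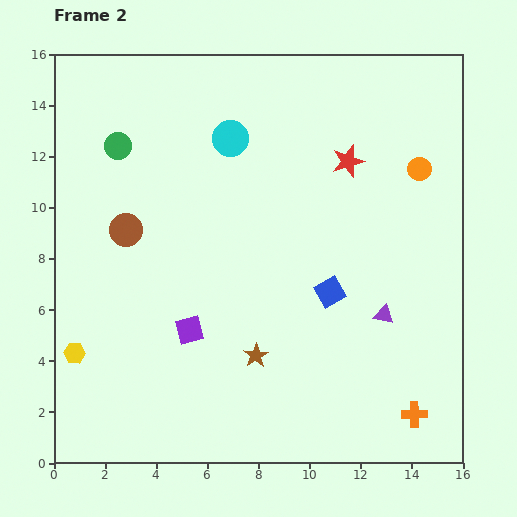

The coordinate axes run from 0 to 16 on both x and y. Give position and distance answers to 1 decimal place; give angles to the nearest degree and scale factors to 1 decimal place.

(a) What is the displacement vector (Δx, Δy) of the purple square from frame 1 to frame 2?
(-2.7, -0.8)

The purple square was at (8.0, 6.0) in frame 1 and (5.3, 5.2) in frame 2.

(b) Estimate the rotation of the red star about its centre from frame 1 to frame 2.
29° counter-clockwise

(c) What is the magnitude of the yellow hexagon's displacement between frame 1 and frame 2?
3.4

The yellow hexagon moved from (1.0, 0.9) to (0.8, 4.3), a distance of √(0.2² + 3.4²) ≈ 3.4.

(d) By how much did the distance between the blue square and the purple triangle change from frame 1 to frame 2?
-4.5

Distance in frame 1: 6.8. Distance in frame 2: 2.3.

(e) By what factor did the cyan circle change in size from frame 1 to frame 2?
1.4×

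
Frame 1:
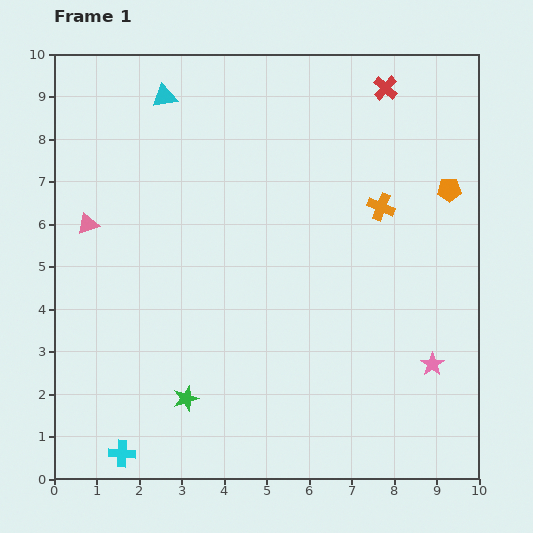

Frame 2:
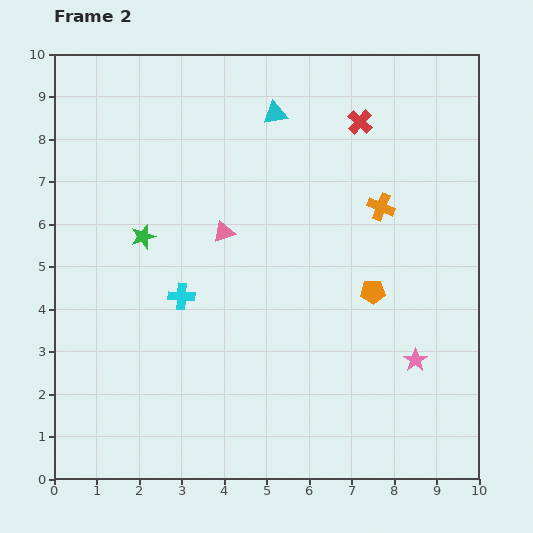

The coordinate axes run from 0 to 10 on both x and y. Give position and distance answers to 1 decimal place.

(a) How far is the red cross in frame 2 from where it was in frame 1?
1.0

The red cross moved from (7.8, 9.2) to (7.2, 8.4), a distance of √(0.6² + 0.8²) ≈ 1.0.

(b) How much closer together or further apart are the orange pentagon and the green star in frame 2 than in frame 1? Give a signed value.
-2.3

Distance in frame 1: 7.9. Distance in frame 2: 5.6.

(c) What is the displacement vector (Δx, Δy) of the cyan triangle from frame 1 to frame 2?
(2.6, -0.4)

The cyan triangle was at (2.6, 9.0) in frame 1 and (5.2, 8.6) in frame 2.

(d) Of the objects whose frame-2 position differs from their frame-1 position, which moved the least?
the pink star

(moved 0.4)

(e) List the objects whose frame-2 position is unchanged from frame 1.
the orange cross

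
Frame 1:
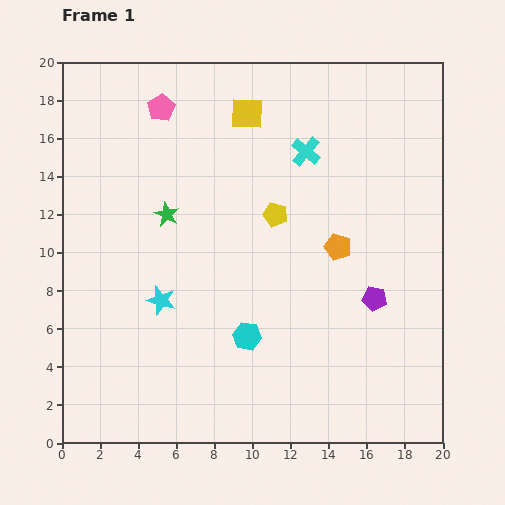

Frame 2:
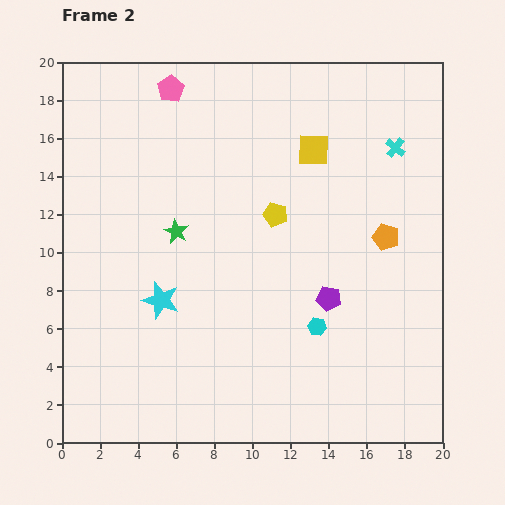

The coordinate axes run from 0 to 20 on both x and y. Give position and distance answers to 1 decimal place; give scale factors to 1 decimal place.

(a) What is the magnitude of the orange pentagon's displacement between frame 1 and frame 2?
2.5

The orange pentagon moved from (14.5, 10.3) to (17.0, 10.8), a distance of √(2.5² + 0.5²) ≈ 2.5.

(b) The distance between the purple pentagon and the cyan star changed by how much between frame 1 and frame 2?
-2.4

Distance in frame 1: 11.2. Distance in frame 2: 8.8.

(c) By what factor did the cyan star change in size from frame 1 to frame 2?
1.3×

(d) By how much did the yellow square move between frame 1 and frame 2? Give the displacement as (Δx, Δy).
(3.5, -1.9)

The yellow square was at (9.7, 17.3) in frame 1 and (13.2, 15.4) in frame 2.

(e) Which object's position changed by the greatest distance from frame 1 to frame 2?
the cyan cross

(moved 4.7; next 4.0)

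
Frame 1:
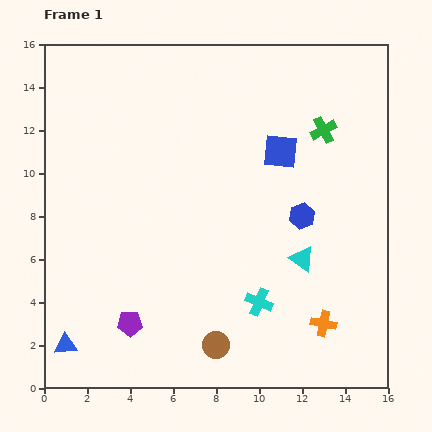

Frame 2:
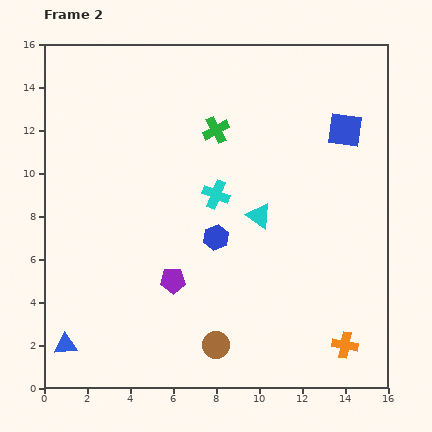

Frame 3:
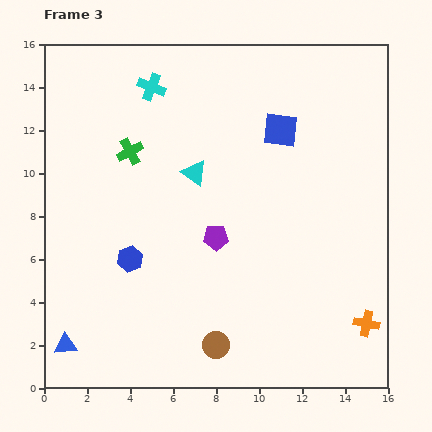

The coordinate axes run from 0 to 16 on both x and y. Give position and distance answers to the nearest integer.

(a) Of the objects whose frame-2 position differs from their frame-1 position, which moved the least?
the orange cross

(moved 1)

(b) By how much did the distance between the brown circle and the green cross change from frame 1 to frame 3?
-1

Distance in frame 1: 11. Distance in frame 3: 10.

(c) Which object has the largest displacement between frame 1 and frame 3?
the cyan cross

(moved 11; next 9)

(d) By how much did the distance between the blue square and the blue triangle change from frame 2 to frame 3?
-2

Distance in frame 2: 16. Distance in frame 3: 14.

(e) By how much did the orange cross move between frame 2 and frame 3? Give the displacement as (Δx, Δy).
(1, 1)

The orange cross was at (14, 2) in frame 2 and (15, 3) in frame 3.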